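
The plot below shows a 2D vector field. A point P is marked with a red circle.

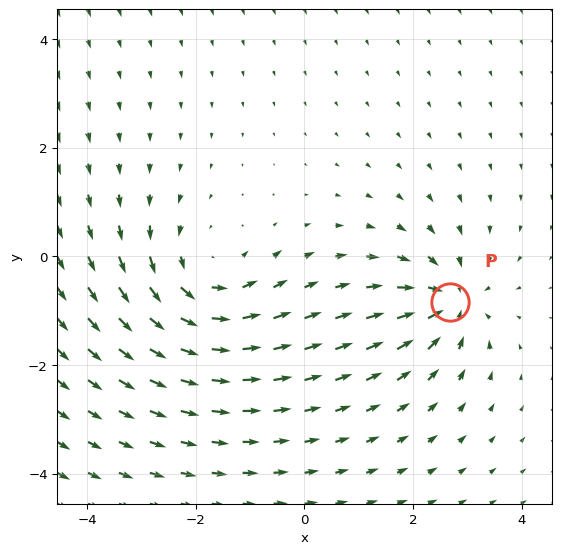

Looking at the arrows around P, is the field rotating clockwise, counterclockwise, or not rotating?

not rotating

Near P at (2.7, -0.8) the arrows show no circulation. The curl there is ≈0.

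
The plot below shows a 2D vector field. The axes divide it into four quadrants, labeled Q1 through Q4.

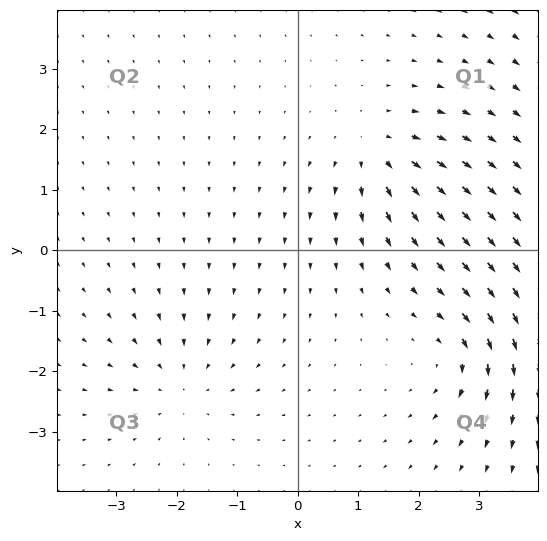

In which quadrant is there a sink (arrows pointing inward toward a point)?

The sink sits at approximately (-1.9, -2.2), which lies in quadrant Q3. The divergence there is about -3, negative as expected for a sink.

Q3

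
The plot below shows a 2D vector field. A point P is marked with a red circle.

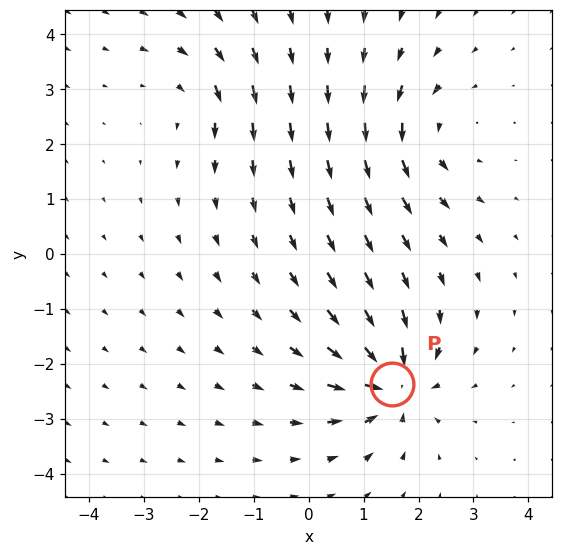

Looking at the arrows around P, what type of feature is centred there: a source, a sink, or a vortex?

sink

At P (1.5, -2.4) the arrows converge inward. Divergence about -7, curl ≈0 — negative divergence with near-zero curl is a sink.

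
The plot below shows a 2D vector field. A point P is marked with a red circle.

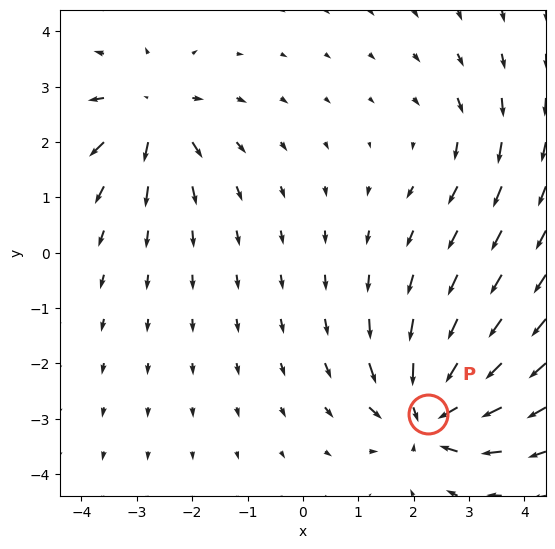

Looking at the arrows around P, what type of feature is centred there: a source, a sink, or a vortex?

sink

At P (2.3, -2.9) the arrows converge inward. Divergence about -7, curl ≈0 — negative divergence with near-zero curl is a sink.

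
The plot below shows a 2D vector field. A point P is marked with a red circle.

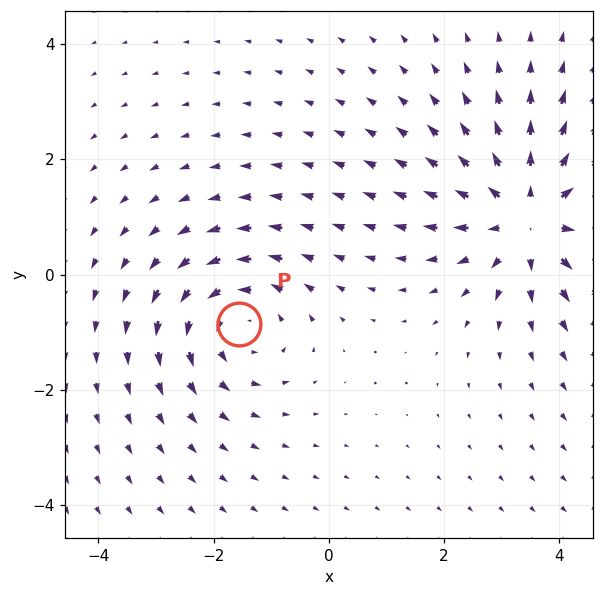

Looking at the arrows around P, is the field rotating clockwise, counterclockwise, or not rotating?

Near P at (-1.6, -0.9) the arrows circulate counterclockwise. The curl (z-component) there is about +3; positive curl means counterclockwise rotation.

counterclockwise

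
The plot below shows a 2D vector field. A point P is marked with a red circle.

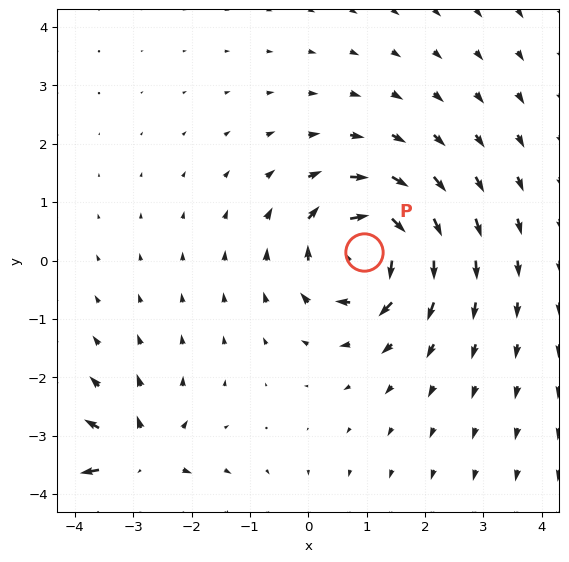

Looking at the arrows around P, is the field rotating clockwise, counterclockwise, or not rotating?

Near P at (1.0, 0.2) the arrows circulate clockwise. The curl (z-component) there is about -7; negative curl means clockwise rotation.

clockwise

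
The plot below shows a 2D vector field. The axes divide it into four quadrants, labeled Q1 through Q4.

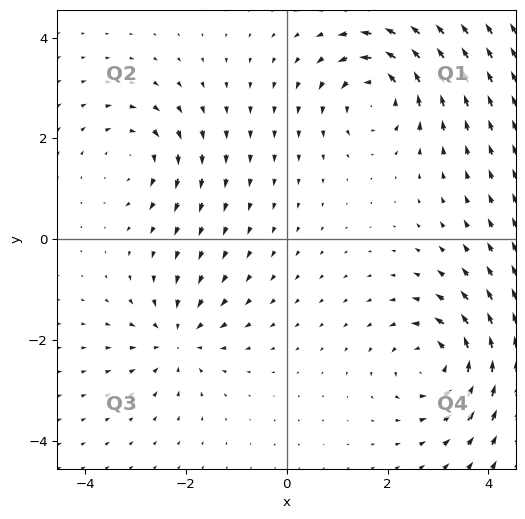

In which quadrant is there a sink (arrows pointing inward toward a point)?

The sink sits at approximately (-2.2, -2.0), which lies in quadrant Q3. The divergence there is about -4, negative as expected for a sink.

Q3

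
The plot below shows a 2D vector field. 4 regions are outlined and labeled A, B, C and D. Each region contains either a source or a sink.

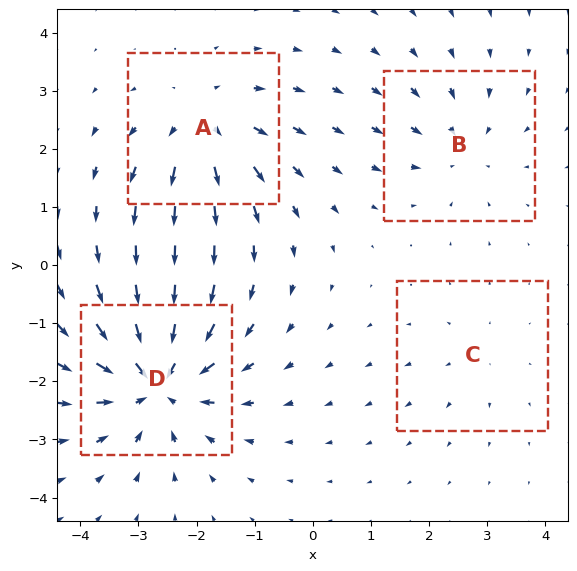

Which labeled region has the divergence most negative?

Divergence at each region's feature centre — A: about +5, B: about -3, C: about +2, D: about -7. Region D is most negative.

D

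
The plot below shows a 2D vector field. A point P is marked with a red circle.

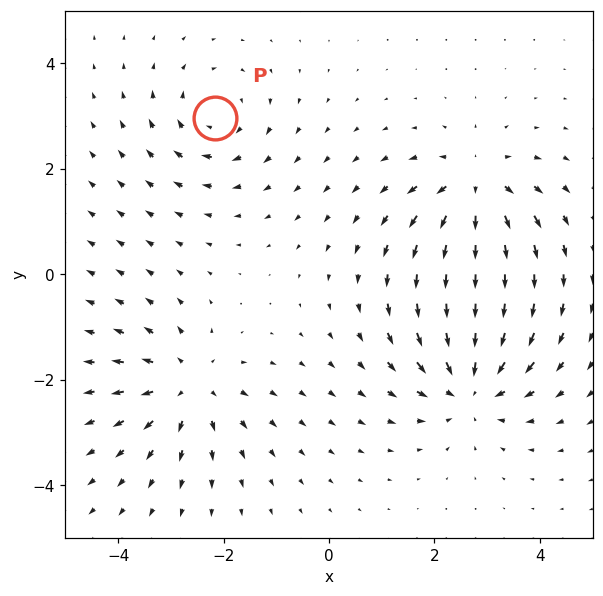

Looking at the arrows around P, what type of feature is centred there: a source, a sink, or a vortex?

vortex

At P (-2.2, 3.0) the arrows circulate clockwise. Divergence ≈0, curl about -3 — near-zero divergence with nonzero curl is a vortex.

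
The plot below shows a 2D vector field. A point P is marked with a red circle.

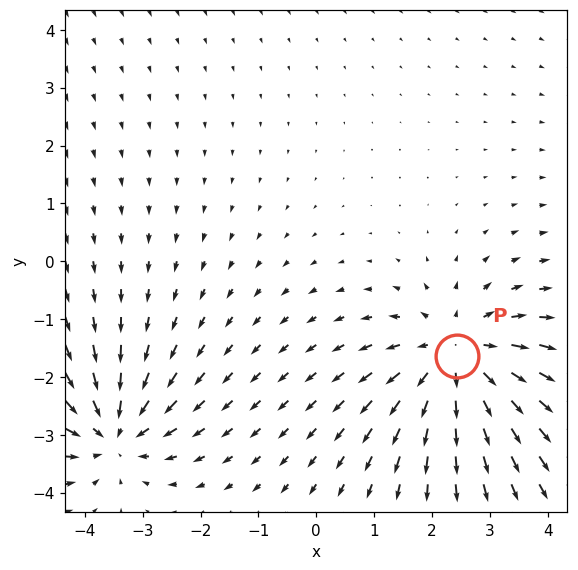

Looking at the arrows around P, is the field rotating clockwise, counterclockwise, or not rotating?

not rotating

Near P at (2.4, -1.6) the arrows show no circulation. The curl there is ≈0.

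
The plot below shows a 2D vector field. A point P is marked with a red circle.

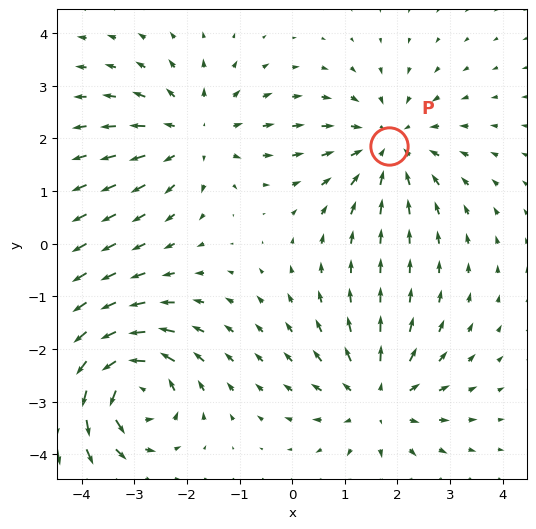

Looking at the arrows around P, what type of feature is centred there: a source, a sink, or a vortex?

sink

At P (1.8, 1.9) the arrows converge inward. Divergence about -3, curl ≈0 — negative divergence with near-zero curl is a sink.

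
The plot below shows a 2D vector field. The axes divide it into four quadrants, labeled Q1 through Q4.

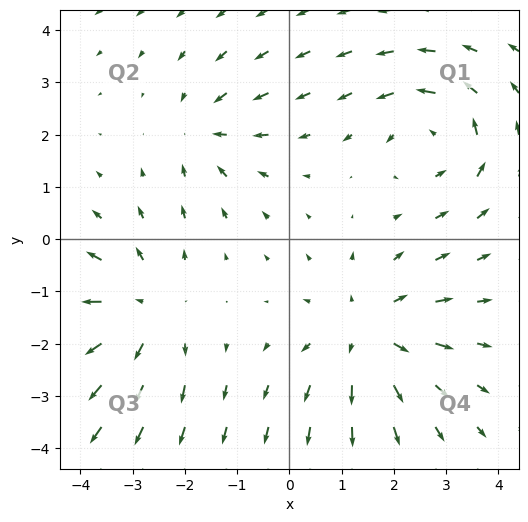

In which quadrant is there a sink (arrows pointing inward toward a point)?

Q2

The sink sits at approximately (-1.6, 2.0), which lies in quadrant Q2. The divergence there is about -3, negative as expected for a sink.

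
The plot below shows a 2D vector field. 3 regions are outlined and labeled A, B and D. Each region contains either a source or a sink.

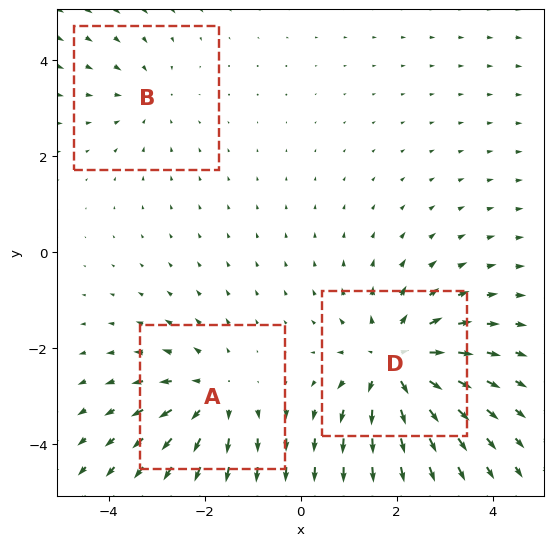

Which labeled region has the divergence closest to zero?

Divergence at each region's feature centre — A: about +3, B: about -2, D: about +5. Region B is closest to zero.

B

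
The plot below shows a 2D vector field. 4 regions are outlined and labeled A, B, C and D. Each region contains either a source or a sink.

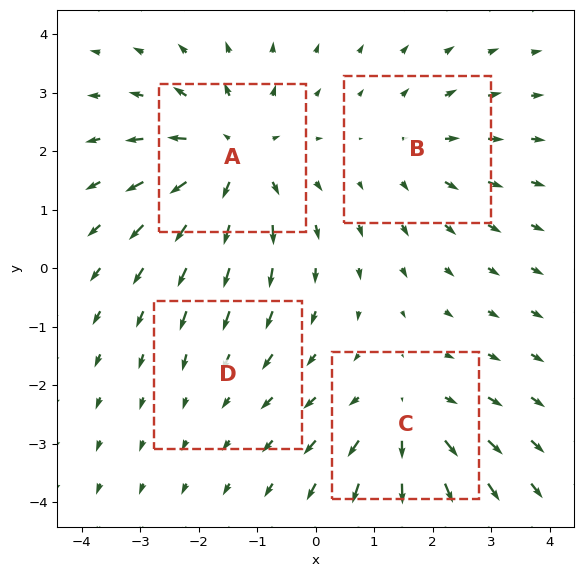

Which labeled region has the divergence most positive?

Divergence at each region's feature centre — A: about +6, B: about +3, C: about +4, D: about -2. Region A is most positive.

A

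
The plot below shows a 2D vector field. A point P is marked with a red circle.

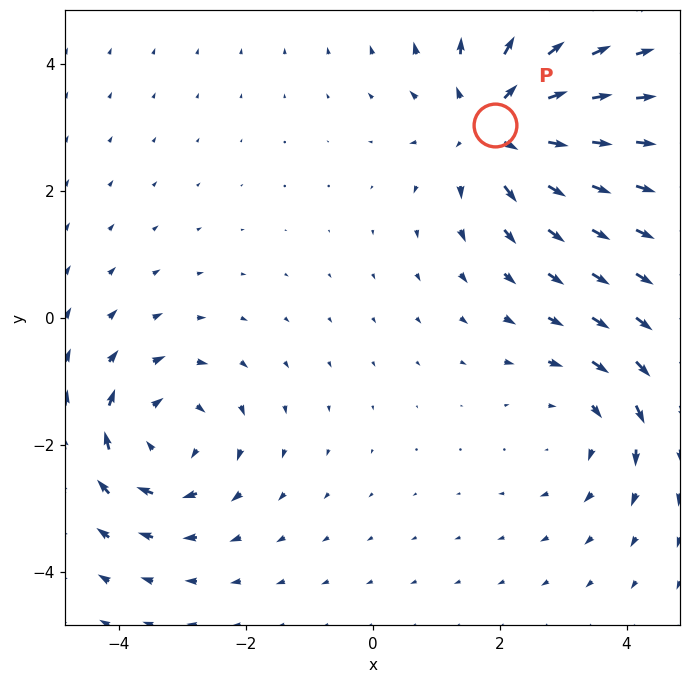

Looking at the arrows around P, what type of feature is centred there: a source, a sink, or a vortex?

source

At P (1.9, 3.0) the arrows spread outward. Divergence about +4, curl ≈0 — positive divergence with near-zero curl is a source.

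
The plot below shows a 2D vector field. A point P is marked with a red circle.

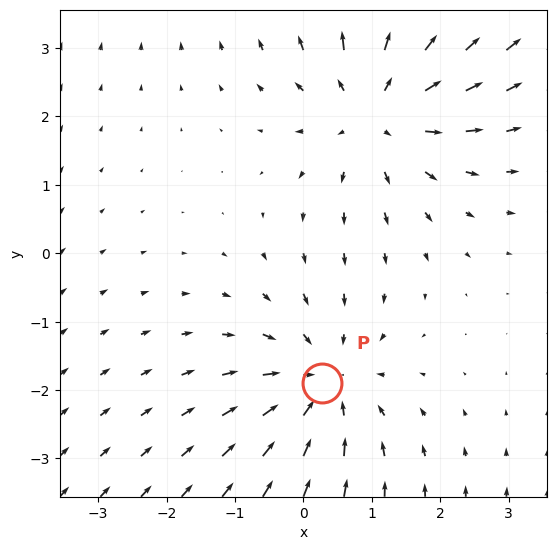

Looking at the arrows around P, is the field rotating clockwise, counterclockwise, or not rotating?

not rotating

Near P at (0.3, -1.9) the arrows show no circulation. The curl there is ≈0.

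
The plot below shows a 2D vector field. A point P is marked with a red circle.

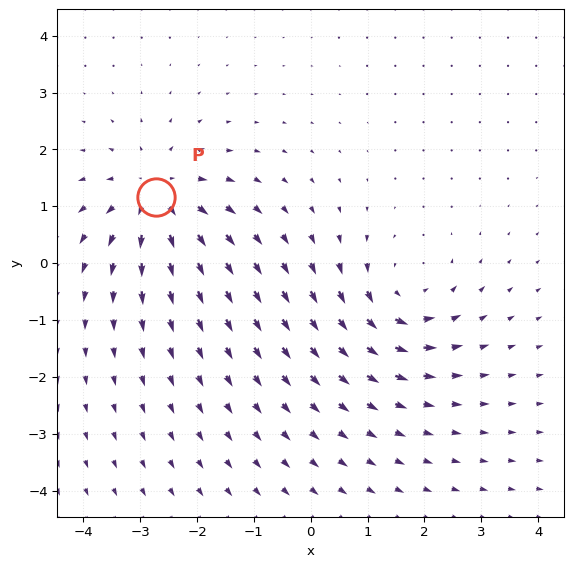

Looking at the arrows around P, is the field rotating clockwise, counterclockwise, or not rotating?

not rotating

Near P at (-2.7, 1.2) the arrows show no circulation. The curl there is ≈0.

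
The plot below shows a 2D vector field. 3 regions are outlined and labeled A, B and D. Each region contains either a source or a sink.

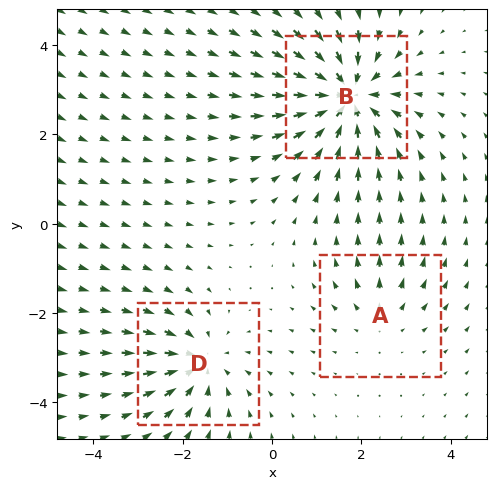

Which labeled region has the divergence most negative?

Divergence at each region's feature centre — A: about +2, B: about -5, D: about -3. Region B is most negative.

B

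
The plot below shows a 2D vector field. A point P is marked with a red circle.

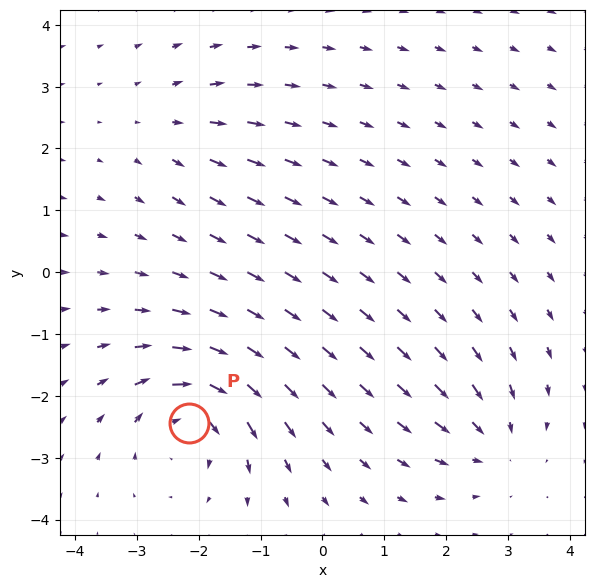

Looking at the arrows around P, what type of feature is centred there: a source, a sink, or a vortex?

vortex

At P (-2.1, -2.4) the arrows circulate clockwise. Divergence ≈0, curl about -6 — near-zero divergence with nonzero curl is a vortex.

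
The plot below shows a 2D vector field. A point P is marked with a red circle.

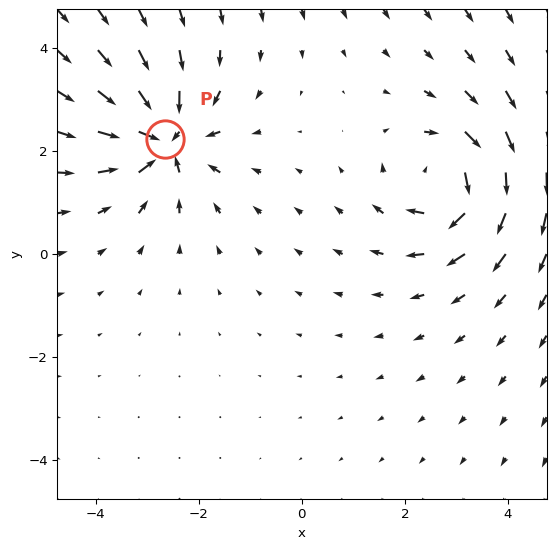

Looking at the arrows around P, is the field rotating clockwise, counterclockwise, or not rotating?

not rotating

Near P at (-2.7, 2.2) the arrows show no circulation. The curl there is ≈0.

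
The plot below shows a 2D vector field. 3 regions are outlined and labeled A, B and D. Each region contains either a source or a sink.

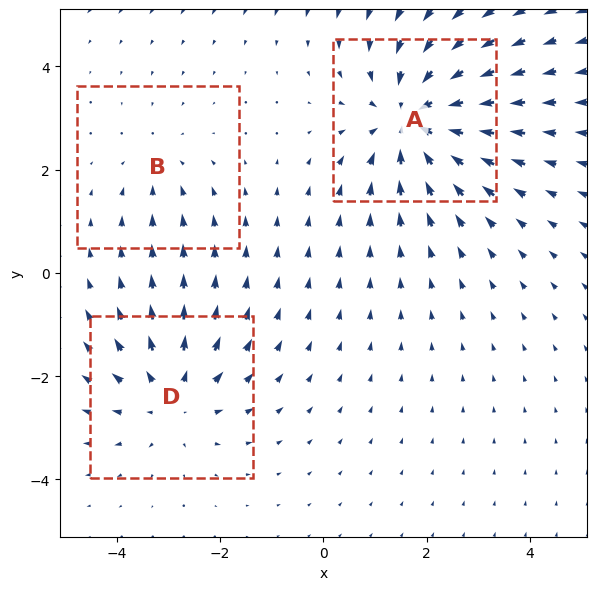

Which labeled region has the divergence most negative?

A

Divergence at each region's feature centre — A: about -5, B: about -2, D: about +3. Region A is most negative.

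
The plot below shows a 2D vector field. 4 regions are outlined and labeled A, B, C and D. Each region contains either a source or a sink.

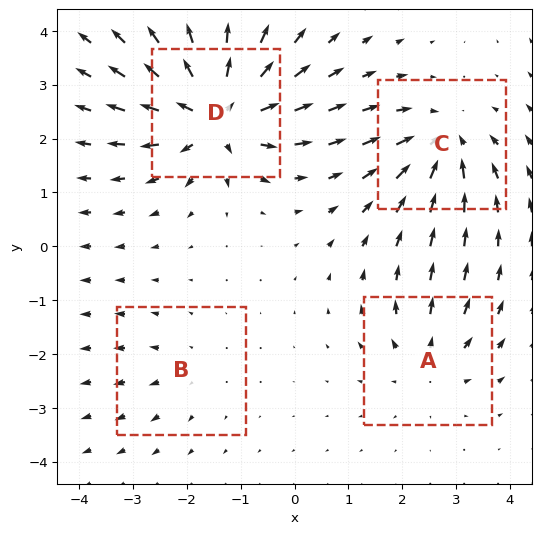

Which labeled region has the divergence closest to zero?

Divergence at each region's feature centre — A: about +4, B: about +2, C: about -5, D: about +8. Region B is closest to zero.

B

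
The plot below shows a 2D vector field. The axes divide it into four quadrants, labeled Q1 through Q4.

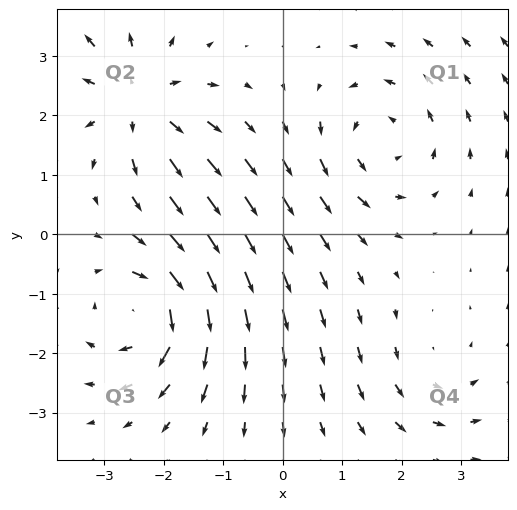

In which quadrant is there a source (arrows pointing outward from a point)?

The source sits at approximately (-2.4, 2.2), which lies in quadrant Q2. The divergence there is about +5, positive as expected for a source.

Q2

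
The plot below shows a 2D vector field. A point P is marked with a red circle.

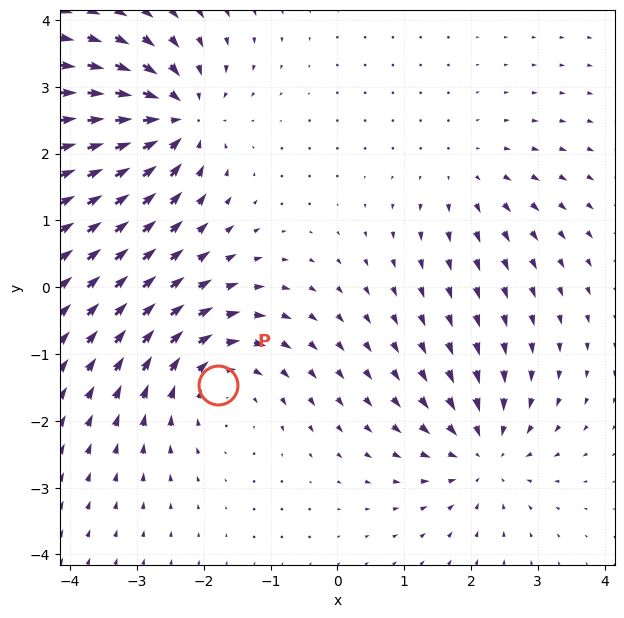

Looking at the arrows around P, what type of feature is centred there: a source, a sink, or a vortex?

vortex

At P (-1.8, -1.5) the arrows circulate clockwise. Divergence ≈0, curl about -4 — near-zero divergence with nonzero curl is a vortex.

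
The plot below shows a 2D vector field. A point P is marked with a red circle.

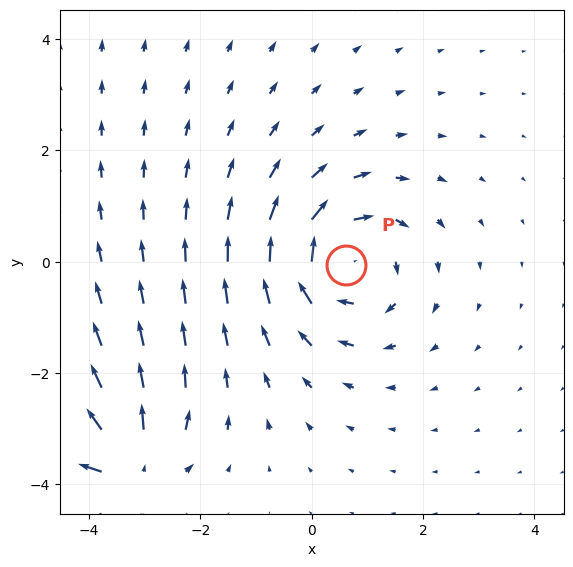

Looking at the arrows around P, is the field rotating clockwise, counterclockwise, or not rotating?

Near P at (0.6, -0.1) the arrows circulate clockwise. The curl (z-component) there is about -5; negative curl means clockwise rotation.

clockwise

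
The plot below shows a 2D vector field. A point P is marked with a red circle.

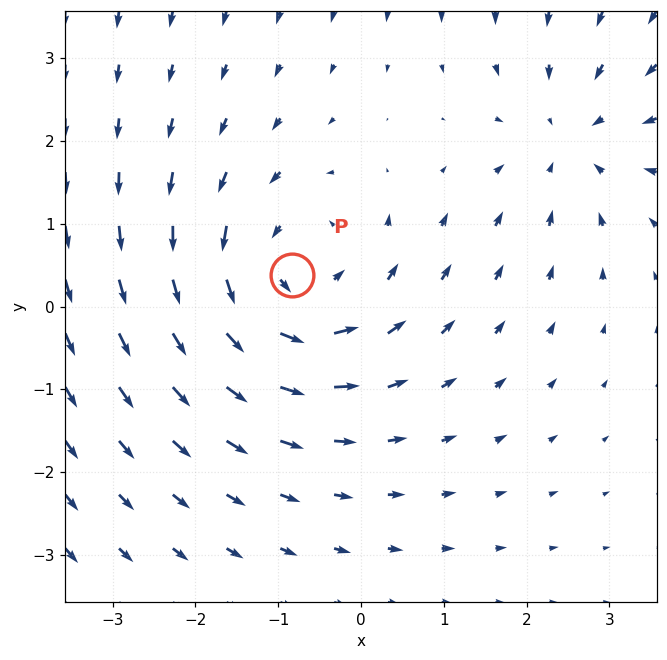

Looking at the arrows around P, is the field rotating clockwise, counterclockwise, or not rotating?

Near P at (-0.8, 0.4) the arrows circulate counterclockwise. The curl (z-component) there is about +4; positive curl means counterclockwise rotation.

counterclockwise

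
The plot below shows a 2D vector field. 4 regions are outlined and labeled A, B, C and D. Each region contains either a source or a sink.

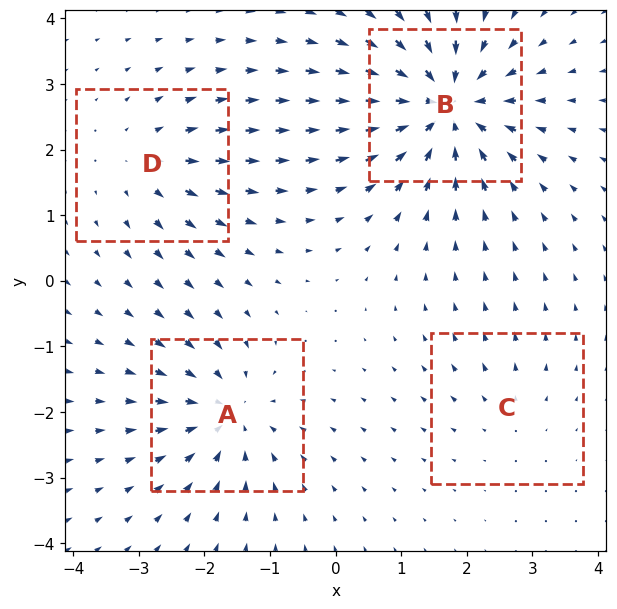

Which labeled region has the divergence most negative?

B

Divergence at each region's feature centre — A: about -5, B: about -8, C: about +2, D: about +4. Region B is most negative.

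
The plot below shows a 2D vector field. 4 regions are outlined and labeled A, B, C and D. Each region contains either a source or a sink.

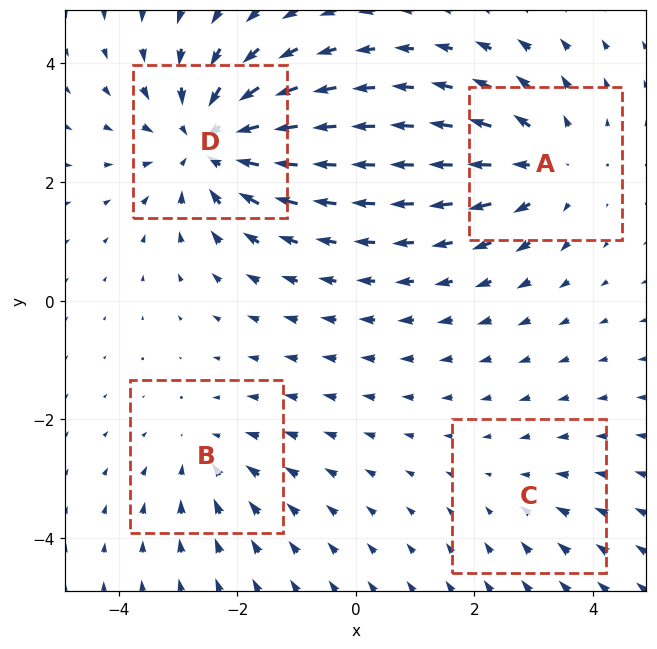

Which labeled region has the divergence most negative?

Divergence at each region's feature centre — A: about +4, B: about -3, C: about -2, D: about -6. Region D is most negative.

D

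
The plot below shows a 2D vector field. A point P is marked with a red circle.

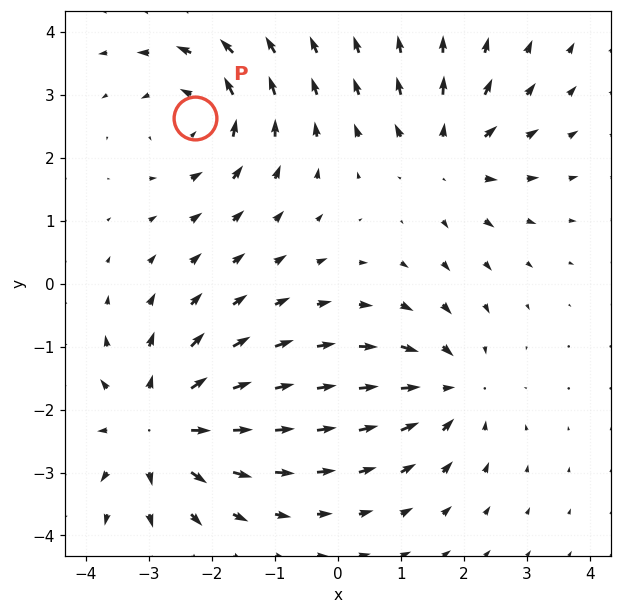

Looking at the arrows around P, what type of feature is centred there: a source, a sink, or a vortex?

At P (-2.3, 2.6) the arrows circulate counterclockwise. Divergence ≈0, curl about +4 — near-zero divergence with nonzero curl is a vortex.

vortex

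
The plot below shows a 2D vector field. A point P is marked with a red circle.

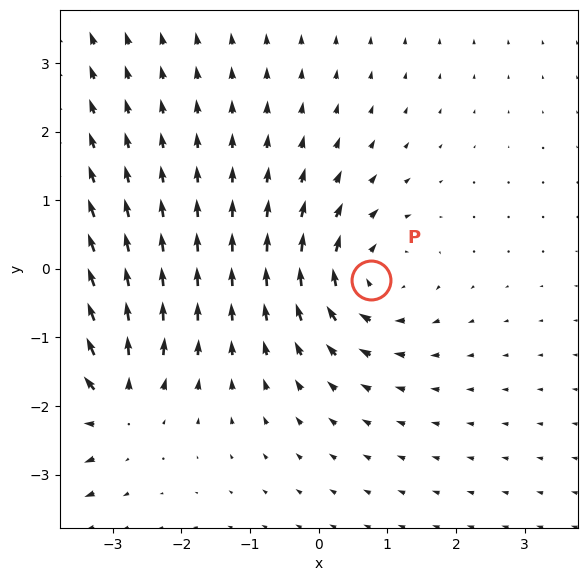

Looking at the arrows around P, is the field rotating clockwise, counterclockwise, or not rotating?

Near P at (0.8, -0.2) the arrows circulate clockwise. The curl (z-component) there is about -3; negative curl means clockwise rotation.

clockwise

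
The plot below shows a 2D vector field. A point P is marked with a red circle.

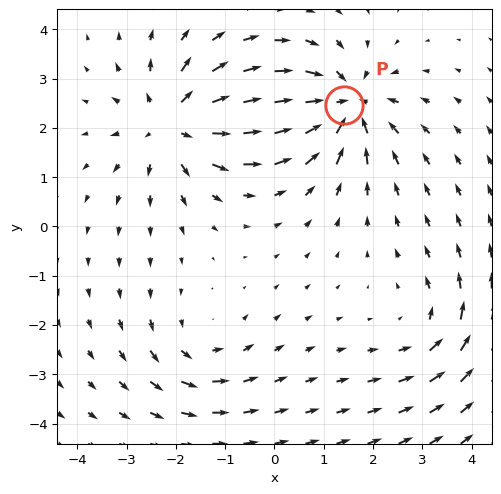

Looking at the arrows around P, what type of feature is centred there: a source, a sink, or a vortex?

sink

At P (1.4, 2.5) the arrows converge inward. Divergence about -5, curl ≈0 — negative divergence with near-zero curl is a sink.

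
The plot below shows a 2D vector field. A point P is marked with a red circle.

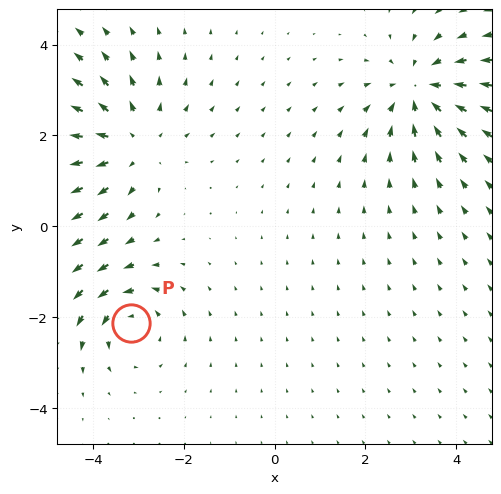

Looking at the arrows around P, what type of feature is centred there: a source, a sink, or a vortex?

At P (-3.2, -2.1) the arrows circulate counterclockwise. Divergence ≈0, curl about +4 — near-zero divergence with nonzero curl is a vortex.

vortex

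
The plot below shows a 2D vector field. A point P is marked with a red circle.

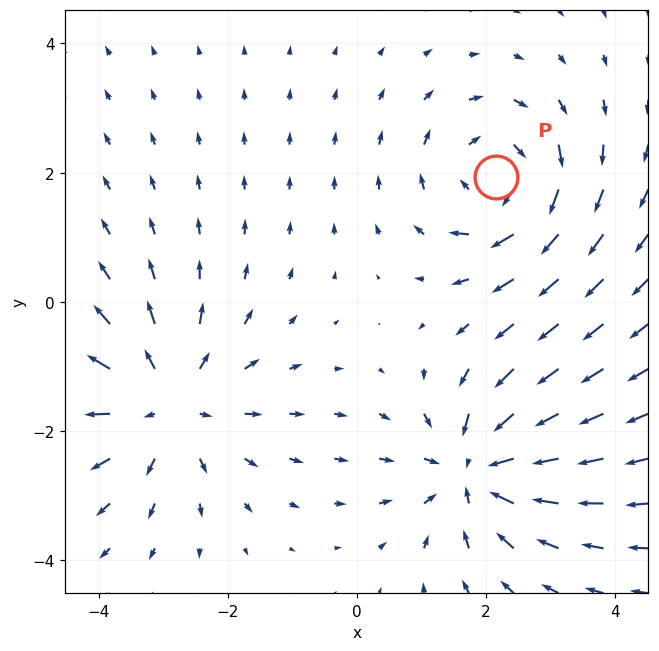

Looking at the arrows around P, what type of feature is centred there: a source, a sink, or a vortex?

vortex

At P (2.2, 1.9) the arrows circulate clockwise. Divergence ≈0, curl about -4 — near-zero divergence with nonzero curl is a vortex.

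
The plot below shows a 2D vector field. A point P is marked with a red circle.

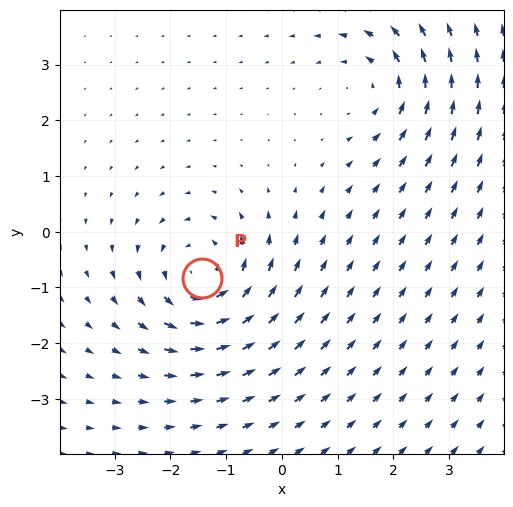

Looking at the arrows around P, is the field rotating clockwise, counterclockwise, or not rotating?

Near P at (-1.4, -0.8) the arrows circulate counterclockwise. The curl (z-component) there is about +4; positive curl means counterclockwise rotation.

counterclockwise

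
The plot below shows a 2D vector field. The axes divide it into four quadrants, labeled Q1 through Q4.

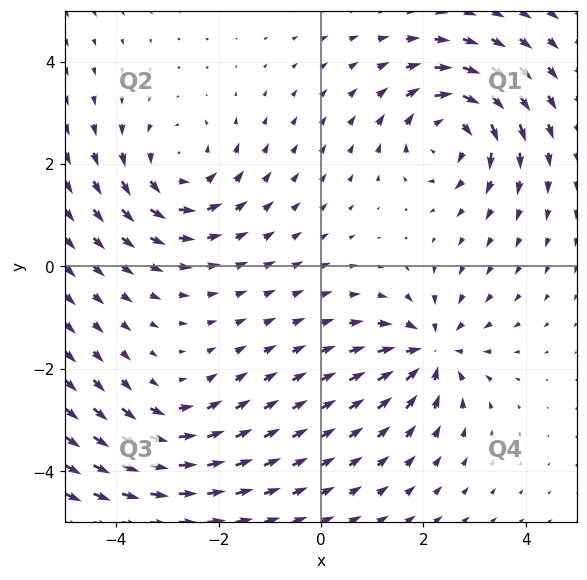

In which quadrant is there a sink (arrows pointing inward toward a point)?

The sink sits at approximately (2.2, -1.7), which lies in quadrant Q4. The divergence there is about -4, negative as expected for a sink.

Q4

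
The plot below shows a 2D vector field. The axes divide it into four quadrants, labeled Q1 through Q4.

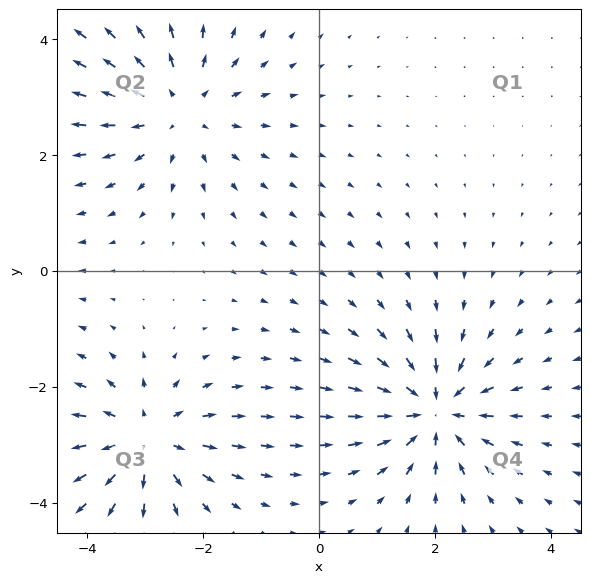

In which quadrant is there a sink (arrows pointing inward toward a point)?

Q4

The sink sits at approximately (2.0, -2.4), which lies in quadrant Q4. The divergence there is about -6, negative as expected for a sink.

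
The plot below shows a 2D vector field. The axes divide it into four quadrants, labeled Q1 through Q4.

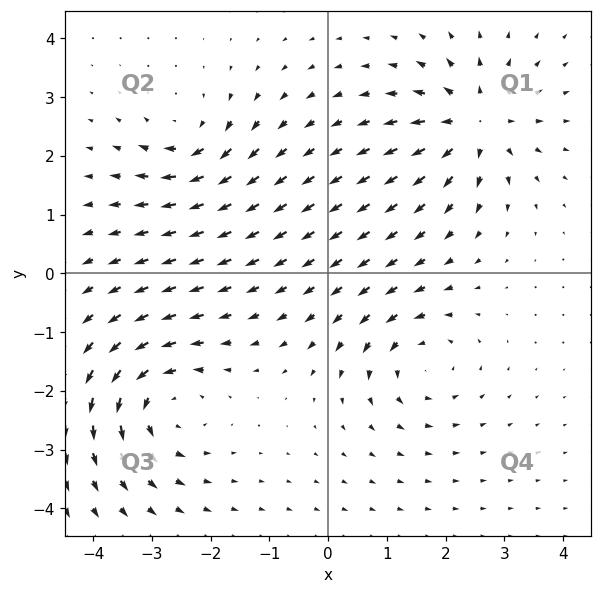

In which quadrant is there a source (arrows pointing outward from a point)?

Q1

The source sits at approximately (2.5, 2.6), which lies in quadrant Q1. The divergence there is about +6, positive as expected for a source.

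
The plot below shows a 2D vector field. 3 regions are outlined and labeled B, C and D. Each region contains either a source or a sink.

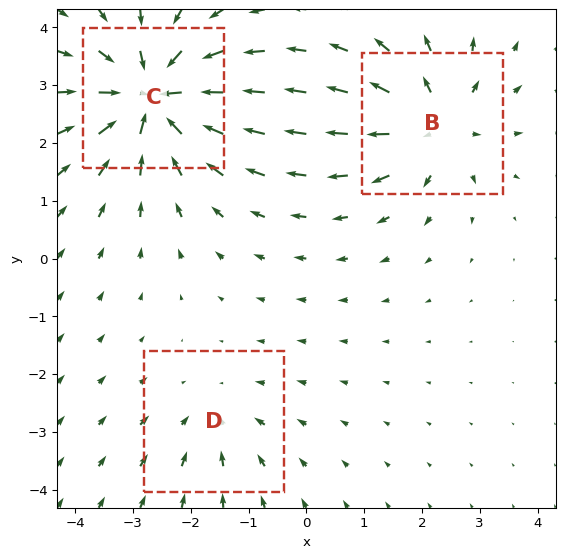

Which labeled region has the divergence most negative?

C

Divergence at each region's feature centre — B: about +4, C: about -5, D: about -2. Region C is most negative.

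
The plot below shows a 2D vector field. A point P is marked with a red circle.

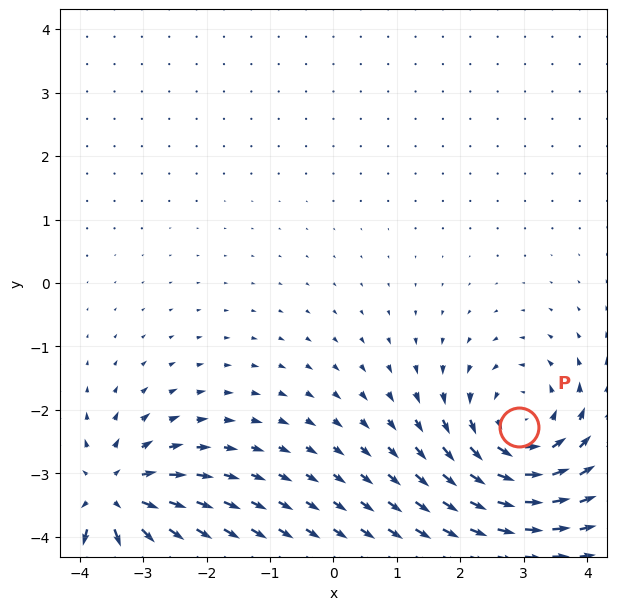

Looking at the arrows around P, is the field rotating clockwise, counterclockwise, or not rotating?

counterclockwise

Near P at (2.9, -2.3) the arrows circulate counterclockwise. The curl (z-component) there is about +4; positive curl means counterclockwise rotation.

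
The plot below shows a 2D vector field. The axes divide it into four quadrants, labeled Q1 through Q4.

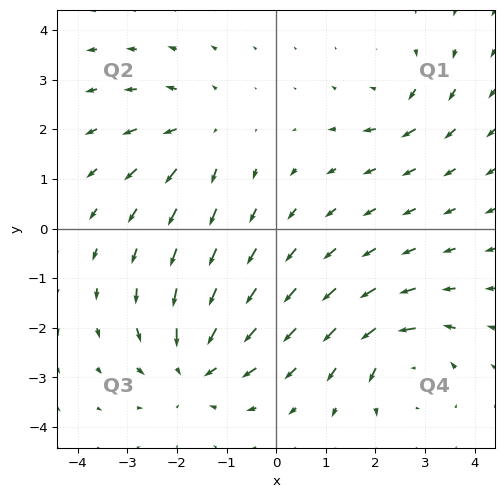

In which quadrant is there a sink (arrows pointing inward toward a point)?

Q3

The sink sits at approximately (-1.7, -2.8), which lies in quadrant Q3. The divergence there is about -5, negative as expected for a sink.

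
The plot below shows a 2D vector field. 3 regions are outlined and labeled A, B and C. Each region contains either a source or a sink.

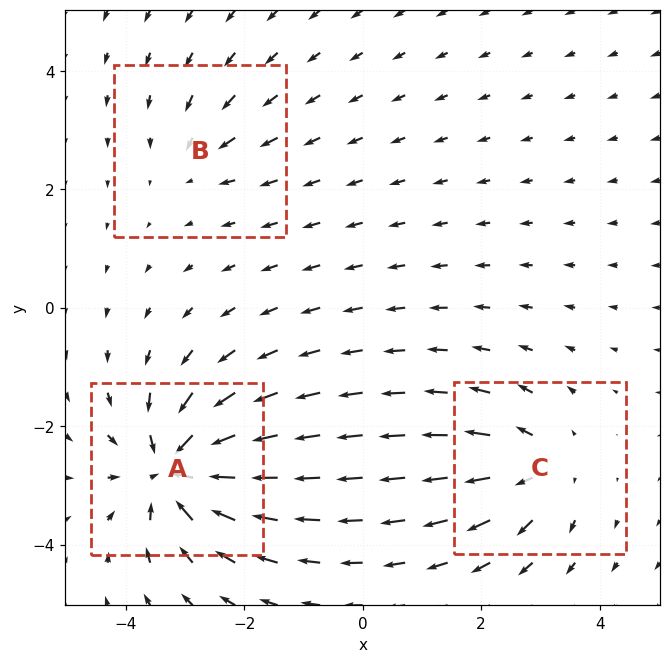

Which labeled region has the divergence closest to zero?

Divergence at each region's feature centre — A: about -7, B: about -2, C: about +4. Region B is closest to zero.

B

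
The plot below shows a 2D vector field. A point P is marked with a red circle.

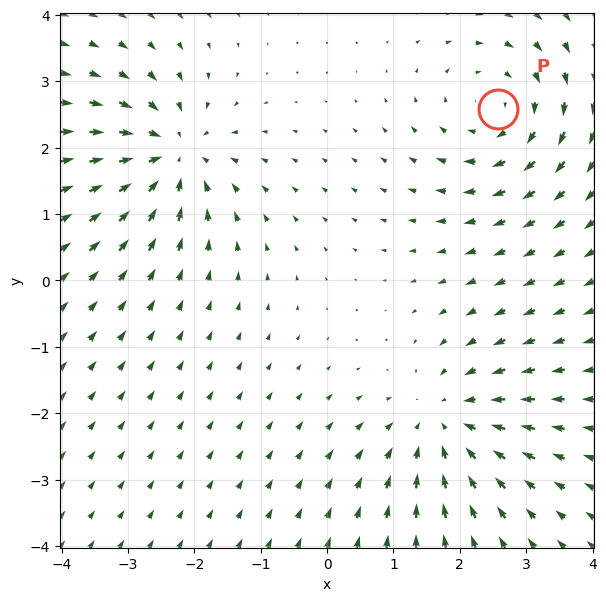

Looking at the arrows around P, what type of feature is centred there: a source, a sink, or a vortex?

At P (2.6, 2.6) the arrows circulate clockwise. Divergence ≈0, curl about -4 — near-zero divergence with nonzero curl is a vortex.

vortex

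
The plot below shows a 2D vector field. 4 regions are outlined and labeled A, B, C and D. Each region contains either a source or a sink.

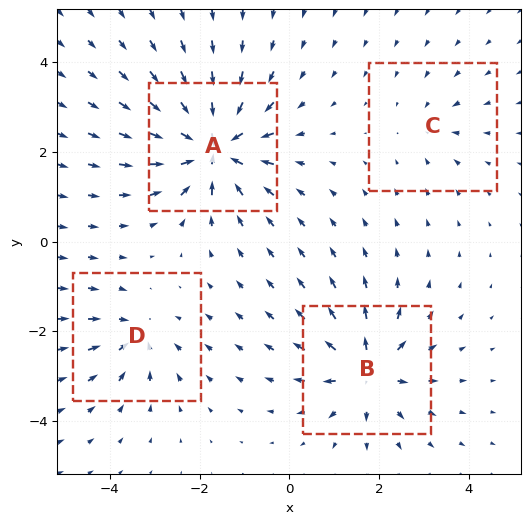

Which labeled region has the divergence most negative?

Divergence at each region's feature centre — A: about -9, B: about +6, C: about -3, D: about -4. Region A is most negative.

A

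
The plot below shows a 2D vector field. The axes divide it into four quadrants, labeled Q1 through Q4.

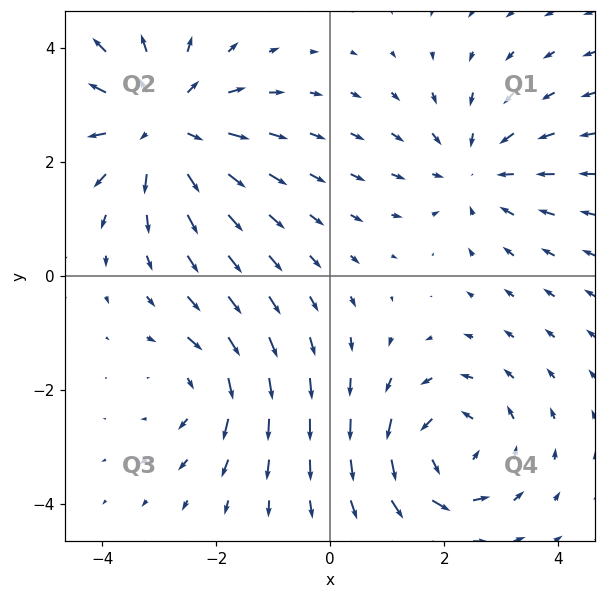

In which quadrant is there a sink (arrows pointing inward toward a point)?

The sink sits at approximately (2.5, 1.8), which lies in quadrant Q1. The divergence there is about -3, negative as expected for a sink.

Q1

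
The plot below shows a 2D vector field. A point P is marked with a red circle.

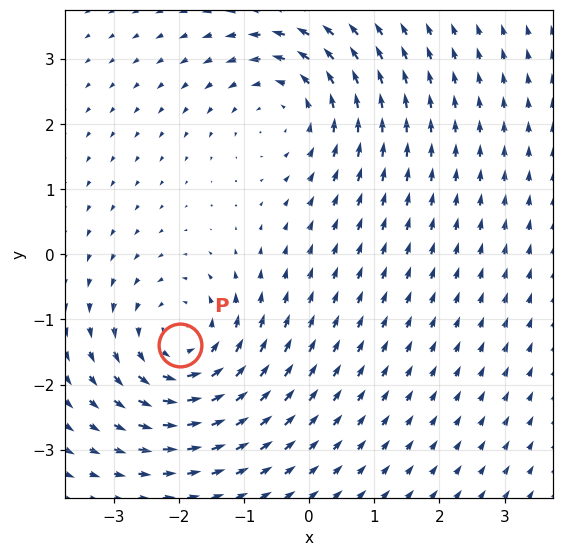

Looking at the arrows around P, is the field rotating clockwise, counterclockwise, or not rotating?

Near P at (-2.0, -1.4) the arrows circulate counterclockwise. The curl (z-component) there is about +3; positive curl means counterclockwise rotation.

counterclockwise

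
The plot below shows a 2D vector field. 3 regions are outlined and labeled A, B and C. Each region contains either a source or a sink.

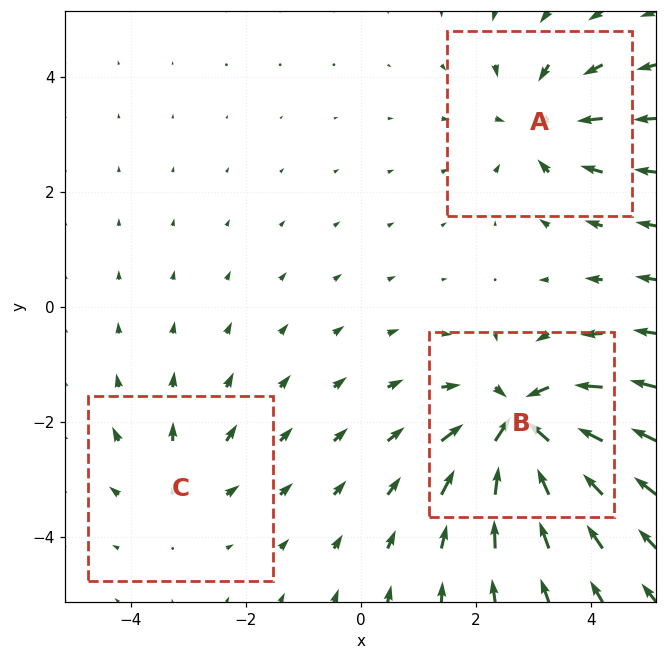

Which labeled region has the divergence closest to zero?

C

Divergence at each region's feature centre — A: about -4, B: about -6, C: about +2. Region C is closest to zero.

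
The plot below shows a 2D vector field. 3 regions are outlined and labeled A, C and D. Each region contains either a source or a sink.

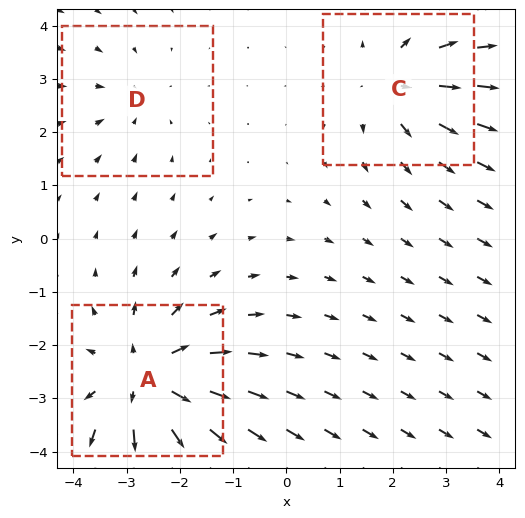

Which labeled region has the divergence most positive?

A

Divergence at each region's feature centre — A: about +5, C: about +3, D: about -2. Region A is most positive.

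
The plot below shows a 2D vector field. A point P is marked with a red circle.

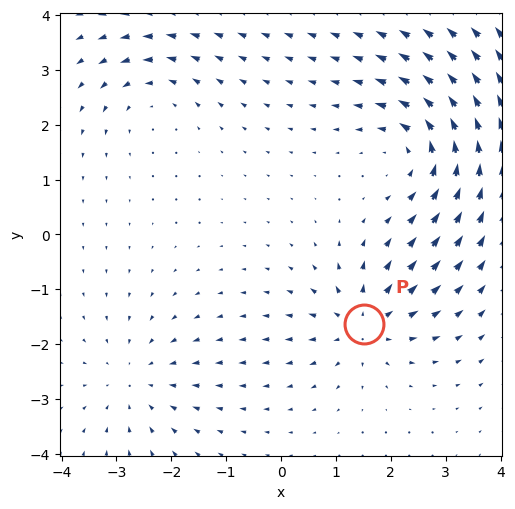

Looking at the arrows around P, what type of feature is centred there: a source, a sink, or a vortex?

source

At P (1.5, -1.6) the arrows spread outward. Divergence about +5, curl ≈0 — positive divergence with near-zero curl is a source.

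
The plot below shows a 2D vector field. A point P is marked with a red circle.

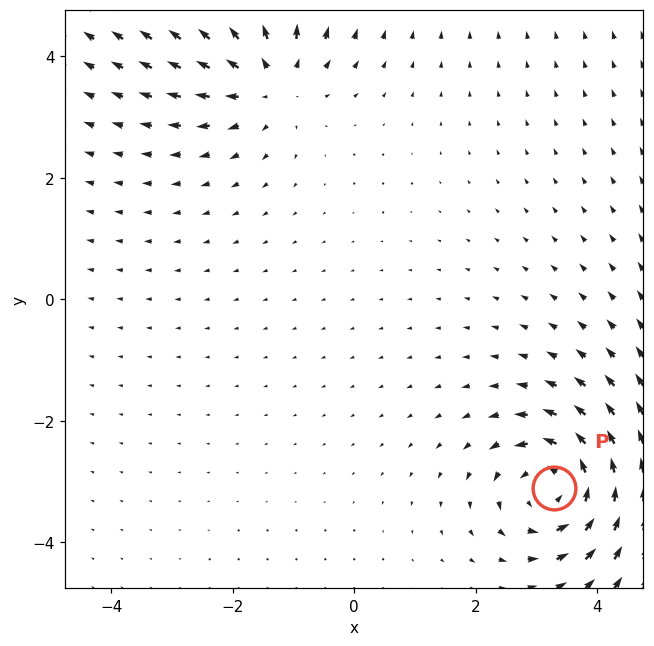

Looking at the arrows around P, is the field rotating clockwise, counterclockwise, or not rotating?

Near P at (3.3, -3.1) the arrows circulate counterclockwise. The curl (z-component) there is about +5; positive curl means counterclockwise rotation.

counterclockwise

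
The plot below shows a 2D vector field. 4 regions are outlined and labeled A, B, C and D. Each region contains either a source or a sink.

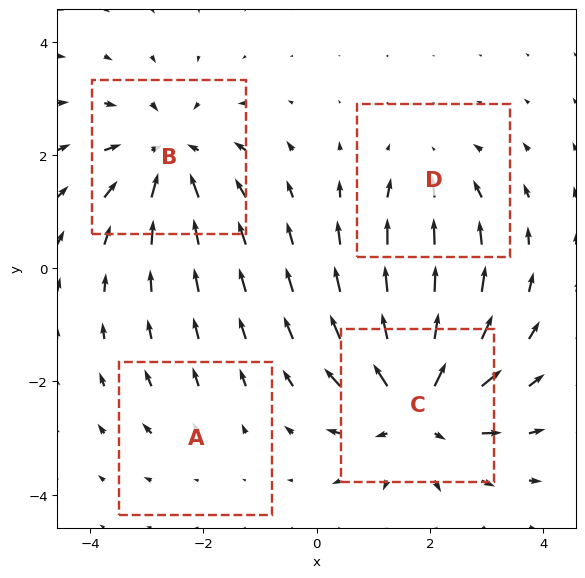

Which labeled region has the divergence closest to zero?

A

Divergence at each region's feature centre — A: about +2, B: about -5, C: about +7, D: about -3. Region A is closest to zero.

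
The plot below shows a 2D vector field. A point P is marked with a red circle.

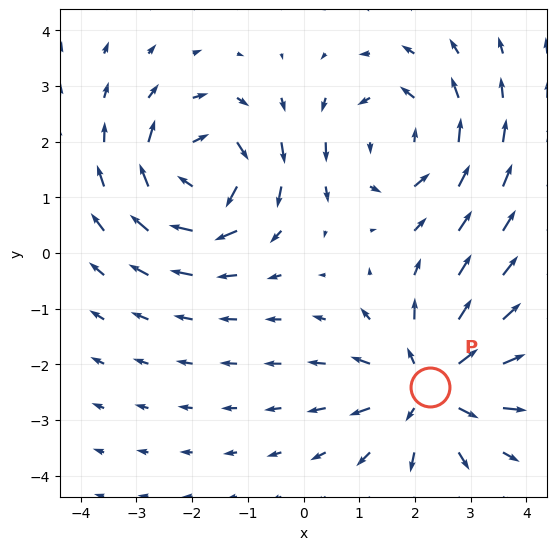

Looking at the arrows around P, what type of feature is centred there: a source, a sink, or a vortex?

At P (2.3, -2.4) the arrows spread outward. Divergence about +4, curl ≈0 — positive divergence with near-zero curl is a source.

source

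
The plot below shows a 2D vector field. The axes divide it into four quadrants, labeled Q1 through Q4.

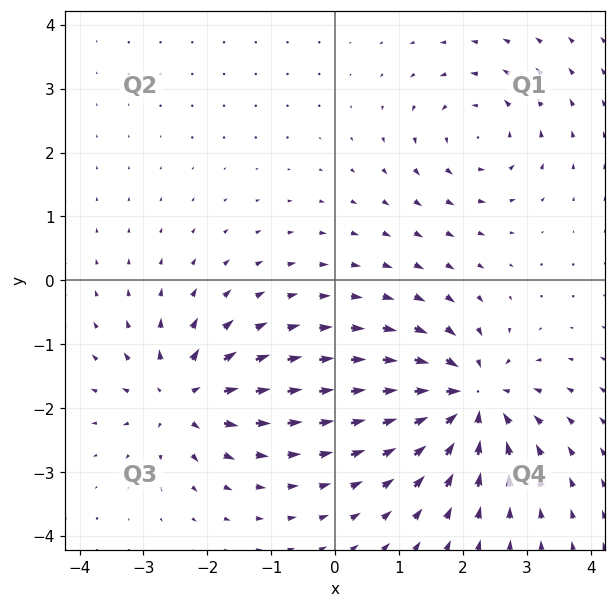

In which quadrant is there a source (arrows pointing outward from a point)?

Q3

The source sits at approximately (-2.4, -1.8), which lies in quadrant Q3. The divergence there is about +5, positive as expected for a source.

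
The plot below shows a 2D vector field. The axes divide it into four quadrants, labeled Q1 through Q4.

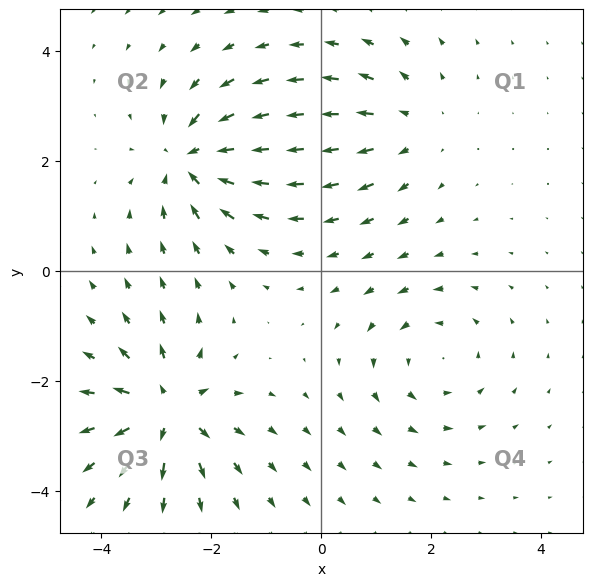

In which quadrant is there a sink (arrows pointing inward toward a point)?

Q2

The sink sits at approximately (-2.3, 2.0), which lies in quadrant Q2. The divergence there is about -6, negative as expected for a sink.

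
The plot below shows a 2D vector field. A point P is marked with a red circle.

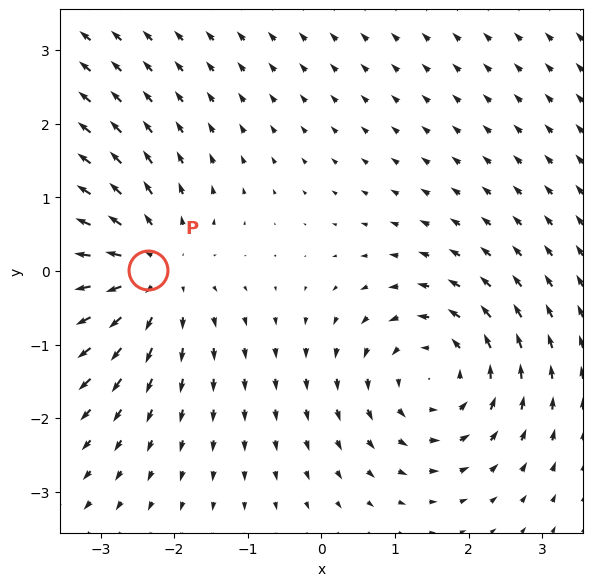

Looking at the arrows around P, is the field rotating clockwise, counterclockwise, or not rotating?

not rotating

Near P at (-2.4, 0.0) the arrows show no circulation. The curl there is ≈0.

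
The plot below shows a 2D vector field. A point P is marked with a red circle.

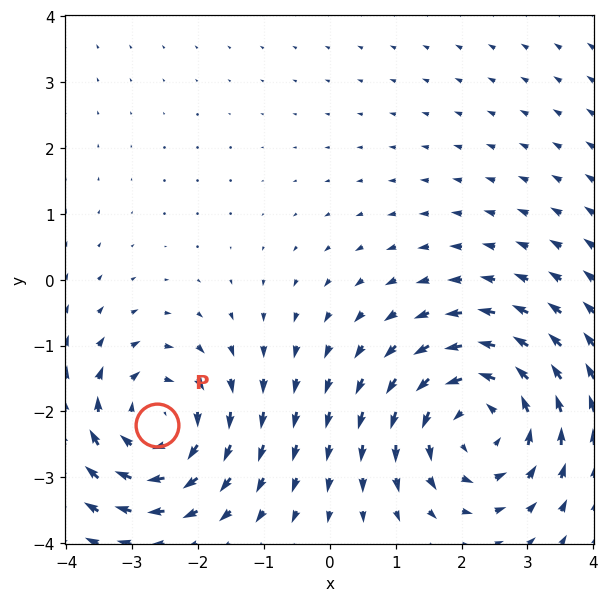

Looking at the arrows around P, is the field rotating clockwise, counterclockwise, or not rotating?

Near P at (-2.6, -2.2) the arrows circulate clockwise. The curl (z-component) there is about -4; negative curl means clockwise rotation.

clockwise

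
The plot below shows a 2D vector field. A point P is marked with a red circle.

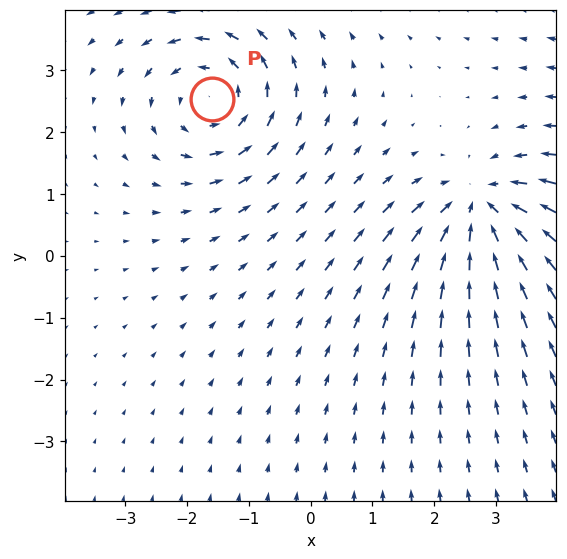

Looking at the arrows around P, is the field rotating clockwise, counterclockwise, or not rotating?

Near P at (-1.6, 2.5) the arrows circulate counterclockwise. The curl (z-component) there is about +5; positive curl means counterclockwise rotation.

counterclockwise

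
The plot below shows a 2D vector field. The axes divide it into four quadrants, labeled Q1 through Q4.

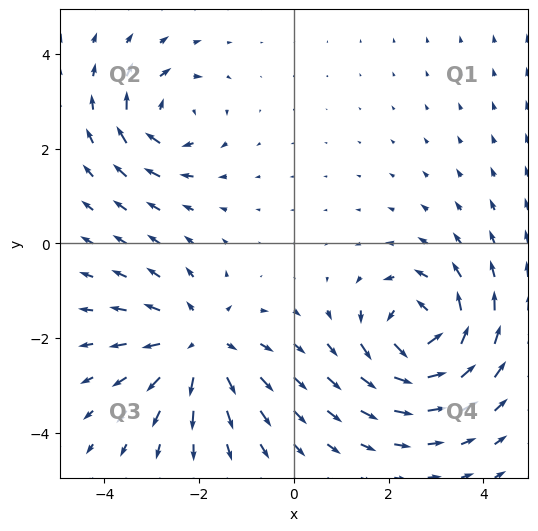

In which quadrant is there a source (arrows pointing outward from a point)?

The source sits at approximately (-2.0, -2.1), which lies in quadrant Q3. The divergence there is about +4, positive as expected for a source.

Q3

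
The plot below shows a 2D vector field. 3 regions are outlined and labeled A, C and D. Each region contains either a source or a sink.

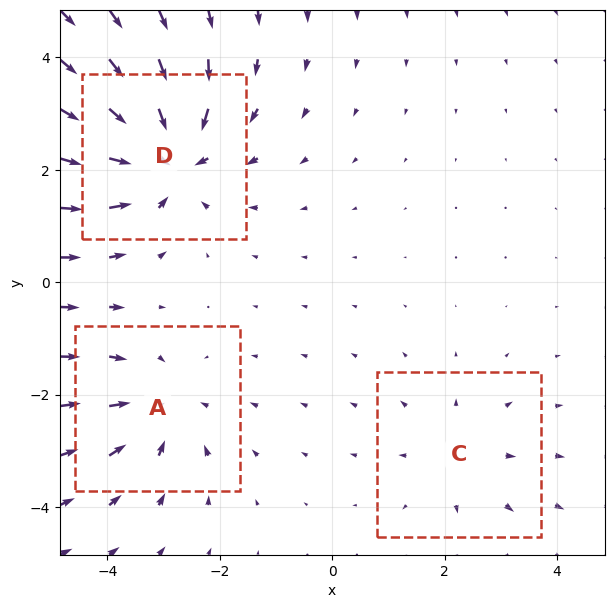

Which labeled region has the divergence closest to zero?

C

Divergence at each region's feature centre — A: about -3, C: about +2, D: about -5. Region C is closest to zero.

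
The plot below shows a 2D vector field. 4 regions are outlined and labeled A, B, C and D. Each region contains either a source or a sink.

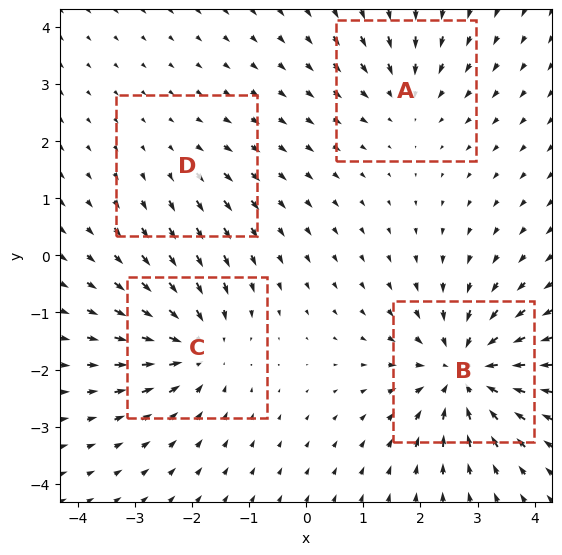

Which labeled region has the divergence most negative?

B

Divergence at each region's feature centre — A: about -4, B: about -7, C: about -6, D: about +2. Region B is most negative.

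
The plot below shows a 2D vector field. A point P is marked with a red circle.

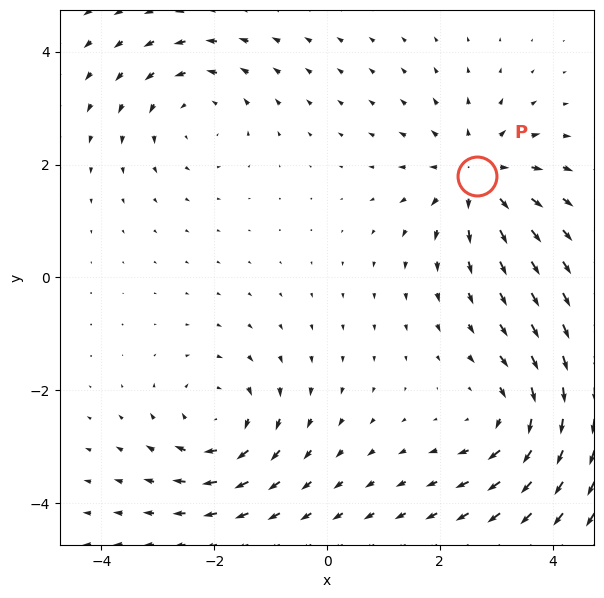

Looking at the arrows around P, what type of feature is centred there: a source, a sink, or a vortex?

source

At P (2.7, 1.8) the arrows spread outward. Divergence about +4, curl ≈0 — positive divergence with near-zero curl is a source.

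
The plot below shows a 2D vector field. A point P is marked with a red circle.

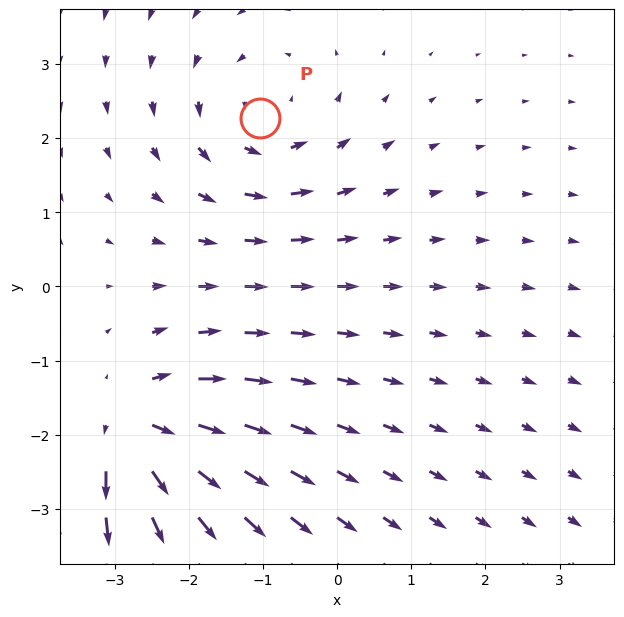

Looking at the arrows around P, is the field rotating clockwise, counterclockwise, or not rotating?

Near P at (-1.0, 2.3) the arrows circulate counterclockwise. The curl (z-component) there is about +3; positive curl means counterclockwise rotation.

counterclockwise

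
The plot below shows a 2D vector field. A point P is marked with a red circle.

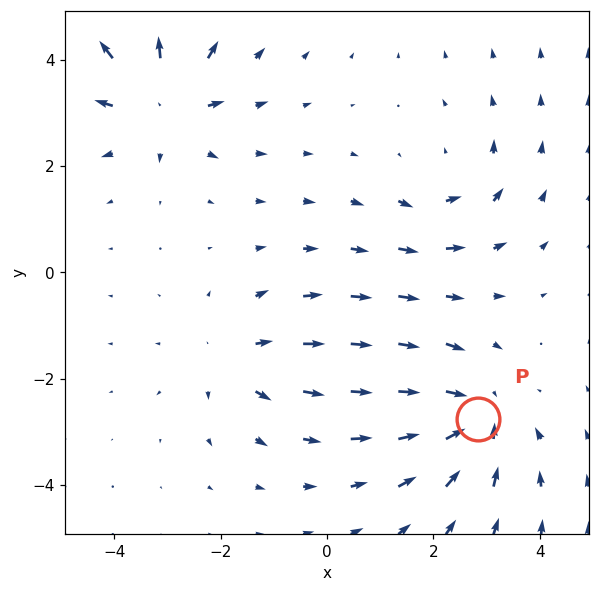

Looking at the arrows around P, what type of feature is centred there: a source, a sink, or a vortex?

At P (2.8, -2.8) the arrows converge inward. Divergence about -5, curl ≈0 — negative divergence with near-zero curl is a sink.

sink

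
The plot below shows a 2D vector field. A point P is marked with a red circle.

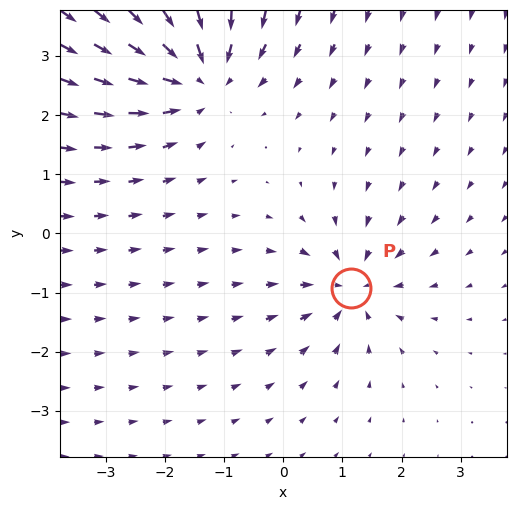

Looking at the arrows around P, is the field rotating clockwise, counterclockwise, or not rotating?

not rotating

Near P at (1.1, -0.9) the arrows show no circulation. The curl there is ≈0.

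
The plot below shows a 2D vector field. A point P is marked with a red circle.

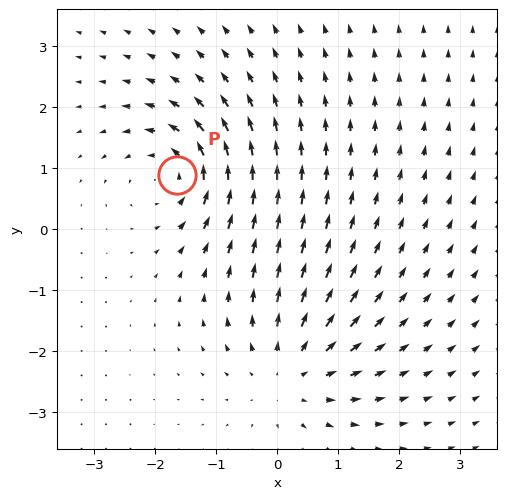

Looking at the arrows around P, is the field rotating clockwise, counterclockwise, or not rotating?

Near P at (-1.6, 0.9) the arrows circulate counterclockwise. The curl (z-component) there is about +6; positive curl means counterclockwise rotation.

counterclockwise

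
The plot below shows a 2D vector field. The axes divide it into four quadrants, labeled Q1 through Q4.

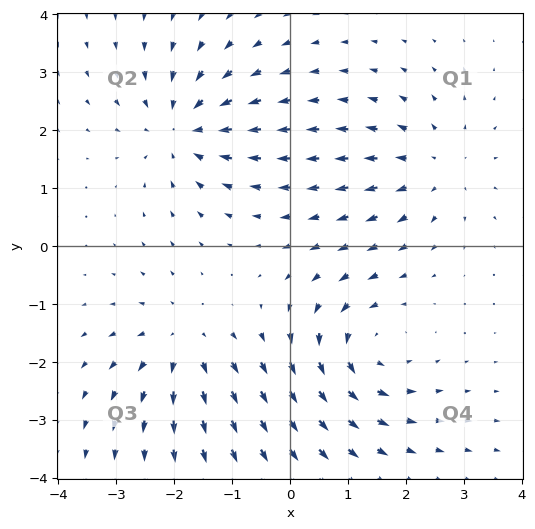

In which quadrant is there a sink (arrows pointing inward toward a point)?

The sink sits at approximately (-1.9, 2.0), which lies in quadrant Q2. The divergence there is about -6, negative as expected for a sink.

Q2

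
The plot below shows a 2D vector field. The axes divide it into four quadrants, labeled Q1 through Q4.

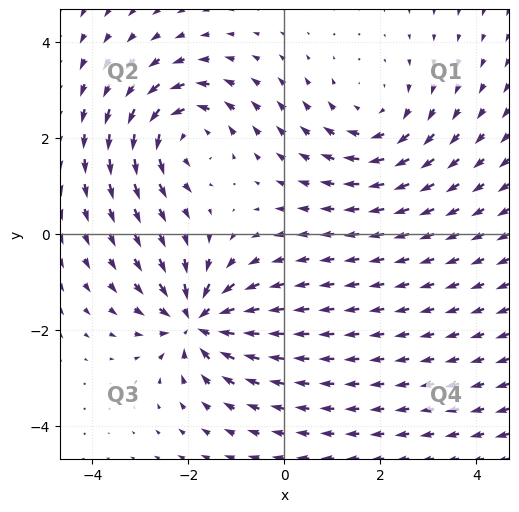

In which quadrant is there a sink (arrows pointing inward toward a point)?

Q3

The sink sits at approximately (-1.8, -1.8), which lies in quadrant Q3. The divergence there is about -5, negative as expected for a sink.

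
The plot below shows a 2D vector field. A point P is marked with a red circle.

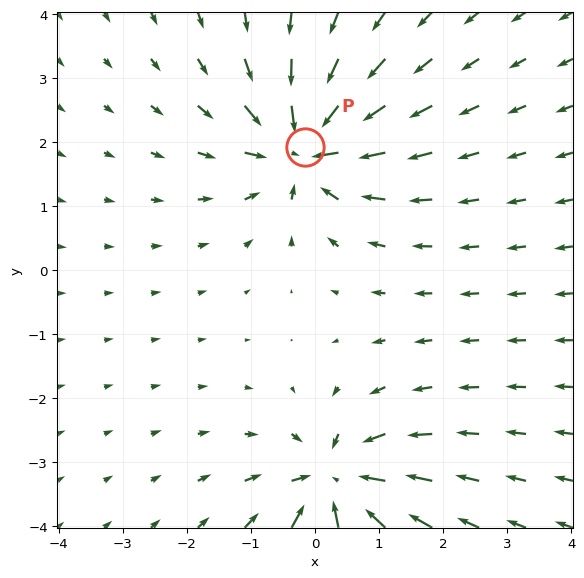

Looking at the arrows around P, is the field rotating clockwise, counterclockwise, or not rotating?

not rotating

Near P at (-0.1, 1.9) the arrows show no circulation. The curl there is ≈0.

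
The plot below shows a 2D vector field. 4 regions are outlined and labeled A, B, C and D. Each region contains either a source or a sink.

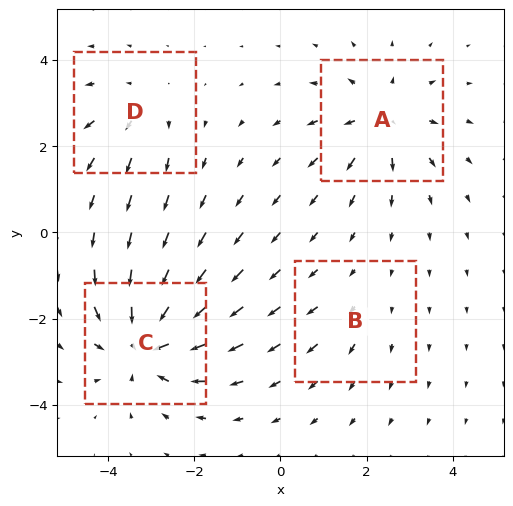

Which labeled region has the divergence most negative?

C

Divergence at each region's feature centre — A: about +5, B: about +2, C: about -7, D: about +3. Region C is most negative.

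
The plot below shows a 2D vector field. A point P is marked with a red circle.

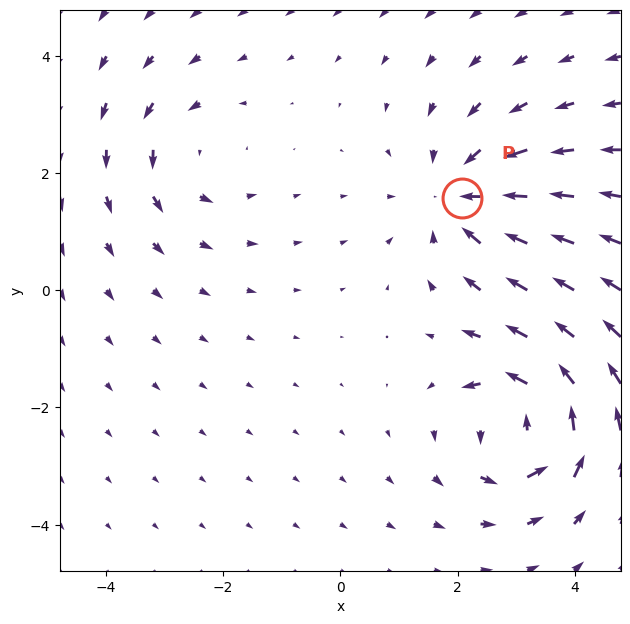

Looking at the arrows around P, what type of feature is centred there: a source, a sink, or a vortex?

At P (2.1, 1.6) the arrows converge inward. Divergence about -4, curl ≈0 — negative divergence with near-zero curl is a sink.

sink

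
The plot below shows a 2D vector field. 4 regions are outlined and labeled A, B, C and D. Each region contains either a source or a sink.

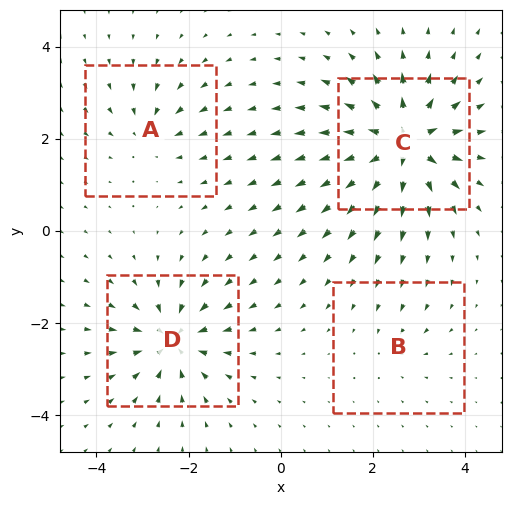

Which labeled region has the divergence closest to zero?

Divergence at each region's feature centre — A: about -4, B: about -2, C: about +9, D: about -7. Region B is closest to zero.

B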